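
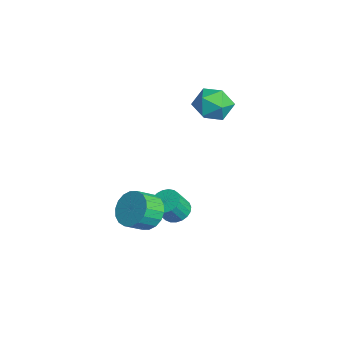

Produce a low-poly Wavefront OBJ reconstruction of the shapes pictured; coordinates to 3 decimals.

v -1.02 2.314 2.898
v -0.663 1.713 2.23
v -1.877 1.147 3.49
v -1.52 0.546 2.822
v -0.947 0.882 3.525
v -0.417 1.604 3.159
v -2.123 1.256 2.561
v -1.593 1.978 2.195
v -1.344 1.059 2.021
v -0.618 0.828 2.617
v -1.922 2.032 3.103
v -1.196 1.801 3.699
v 1.433 -1.895 -1.561
v 2.26 -1.52 -1.496
v 2.573 -2.31 -0.915
v 1.747 -2.685 -0.979
v 2.065 -1.363 -1.178
v 2.378 -2.153 -0.596
v 1.744 -1.311 -0.936
v 2.058 -2.102 -0.354
v 1.363 -1.375 -0.817
v 1.676 -2.166 -0.235
v 0.995 -1.542 -0.846
v 1.308 -2.333 -0.264
v 0.714 -1.779 -1.016
v 1.027 -2.569 -0.434
v 0.575 -2.039 -1.294
v 0.888 -2.829 -0.713
v 0.607 -2.27 -1.625
v 0.92 -3.06 -1.044
v 0.802 -2.427 -1.944
v 1.115 -3.217 -1.362
v 1.122 -2.478 -2.186
v 1.436 -3.269 -1.604
v 1.504 -2.414 -2.305
v 1.817 -3.205 -1.723
v 1.872 -2.247 -2.276
v 2.185 -3.038 -1.694
v 2.153 -2.011 -2.106
v 2.466 -2.801 -1.524
v 2.292 -1.751 -1.827
v 2.605 -2.541 -1.246
v -0.175 -0.364 -2.888
v 0.252 0.141 -2.732
v 0.563 -0.411 -1.796
v 0.135 -0.916 -1.952
v 0.014 0.224 -2.604
v 0.324 -0.328 -1.668
v -0.257 0.205 -2.525
v 0.053 -0.347 -1.589
v -0.514 0.088 -2.509
v -0.203 -0.464 -1.573
v -0.712 -0.108 -2.559
v -0.402 -0.66 -1.623
v -0.817 -0.347 -2.665
v -0.507 -0.899 -1.729
v -0.812 -0.59 -2.81
v -0.501 -1.142 -1.874
v -0.696 -0.794 -2.969
v -0.386 -1.346 -2.033
v -0.49 -0.923 -3.113
v -0.18 -1.475 -2.177
v -0.23 -0.956 -3.219
v 0.081 -1.508 -2.283
v 0.04 -0.886 -3.267
v 0.35 -1.438 -2.331
v 0.272 -0.726 -3.25
v 0.583 -1.278 -2.314
v 0.427 -0.503 -3.17
v 0.738 -1.055 -2.234
v 0.478 -0.257 -3.042
v 0.789 -0.809 -2.106
v 0.416 -0.029 -2.886
v 0.727 -0.581 -1.951
f 1 12 6
f 1 6 2
f 1 2 8
f 1 8 11
f 1 11 12
f 2 6 10
f 6 12 5
f 12 11 3
f 11 8 7
f 8 2 9
f 4 10 5
f 4 5 3
f 4 3 7
f 4 7 9
f 4 9 10
f 5 10 6
f 3 5 12
f 7 3 11
f 9 7 8
f 10 9 2
f 14 13 17
f 14 17 15
f 15 17 18
f 15 18 16
f 17 13 19
f 17 19 18
f 18 19 20
f 18 20 16
f 19 13 21
f 19 21 20
f 20 21 22
f 20 22 16
f 21 13 23
f 21 23 22
f 22 23 24
f 22 24 16
f 23 13 25
f 23 25 24
f 24 25 26
f 24 26 16
f 25 13 27
f 25 27 26
f 26 27 28
f 26 28 16
f 27 13 29
f 27 29 28
f 28 29 30
f 28 30 16
f 29 13 31
f 29 31 30
f 30 31 32
f 30 32 16
f 31 13 33
f 31 33 32
f 32 33 34
f 32 34 16
f 33 13 35
f 33 35 34
f 34 35 36
f 34 36 16
f 35 13 37
f 35 37 36
f 36 37 38
f 36 38 16
f 37 13 39
f 37 39 38
f 38 39 40
f 38 40 16
f 39 13 41
f 39 41 40
f 40 41 42
f 40 42 16
f 41 13 14
f 41 14 42
f 42 14 15
f 42 15 16
f 44 43 47
f 44 47 45
f 45 47 48
f 45 48 46
f 47 43 49
f 47 49 48
f 48 49 50
f 48 50 46
f 49 43 51
f 49 51 50
f 50 51 52
f 50 52 46
f 51 43 53
f 51 53 52
f 52 53 54
f 52 54 46
f 53 43 55
f 53 55 54
f 54 55 56
f 54 56 46
f 55 43 57
f 55 57 56
f 56 57 58
f 56 58 46
f 57 43 59
f 57 59 58
f 58 59 60
f 58 60 46
f 59 43 61
f 59 61 60
f 60 61 62
f 60 62 46
f 61 43 63
f 61 63 62
f 62 63 64
f 62 64 46
f 63 43 65
f 63 65 64
f 64 65 66
f 64 66 46
f 65 43 67
f 65 67 66
f 66 67 68
f 66 68 46
f 67 43 69
f 67 69 68
f 68 69 70
f 68 70 46
f 69 43 71
f 69 71 70
f 70 71 72
f 70 72 46
f 71 43 73
f 71 73 72
f 72 73 74
f 72 74 46
f 73 43 44
f 73 44 74
f 74 44 45
f 74 45 46



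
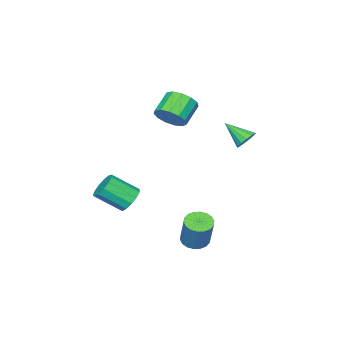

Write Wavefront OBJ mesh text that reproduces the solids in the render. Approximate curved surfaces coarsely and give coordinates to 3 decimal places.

v 1.976 -2.237 -2.656
v 2.794 -1.823 -2.866
v 3.741 -3.109 -1.713
v 2.924 -3.523 -1.504
v 2.607 -1.575 -2.437
v 3.554 -2.862 -1.284
v 2.22 -1.538 -2.077
v 3.167 -2.824 -0.924
v 1.756 -1.723 -1.901
v 2.703 -3.009 -0.748
v 1.361 -2.07 -1.965
v 2.309 -3.357 -0.812
v 1.162 -2.471 -2.249
v 2.11 -3.757 -1.096
v 1.222 -2.797 -2.662
v 2.169 -4.084 -1.509
v 1.521 -2.946 -3.073
v 2.468 -4.232 -1.92
v 1.964 -2.869 -3.352
v 2.912 -4.155 -2.199
v 2.412 -2.592 -3.41
v 3.359 -3.878 -2.257
v 2.721 -2.202 -3.229
v 3.668 -3.488 -2.076
v -0.954 -1.715 3.113
v -0.336 -1.876 3.959
v -1.668 -2.086 4.893
v -2.286 -1.925 4.047
v -0.443 -1.289 3.938
v -1.775 -1.499 4.872
v -0.712 -0.837 3.656
v -2.044 -1.047 4.589
v -1.058 -0.664 3.201
v -2.39 -0.874 4.134
v -1.371 -0.824 2.718
v -2.703 -1.034 3.651
v -1.552 -1.268 2.361
v -2.884 -1.478 3.294
v -1.542 -1.853 2.243
v -2.874 -2.063 3.176
v -1.346 -2.395 2.401
v -2.678 -2.605 3.334
v -1.026 -2.72 2.785
v -2.358 -2.93 3.718
v -0.682 -2.727 3.274
v -2.014 -2.937 4.207
v -0.425 -2.412 3.711
v -1.757 -2.622 4.645
v -2.384 2.773 2.202
v -1.668 2.968 2.311
v -2.156 1.367 3.218
v -1.891 3.154 2.619
v -2.27 3.219 2.794
v -2.685 3.143 2.782
v -3.005 2.949 2.585
v -3.128 2.699 2.267
v -3.015 2.473 1.928
v -2.701 2.342 1.677
v -2.287 2.348 1.592
v -1.904 2.489 1.701
v -1.673 2.721 1.969
v 1.625 2.304 -4.338
v 2.273 1.739 -4.308
v 2.804 2.452 -2.372
v 2.155 3.016 -2.402
v 2.436 2.048 -4.466
v 2.966 2.761 -2.53
v 2.438 2.407 -4.599
v 2.968 3.12 -2.663
v 2.279 2.745 -4.68
v 2.809 3.458 -2.744
v 1.99 2.996 -4.693
v 2.521 3.709 -2.757
v 1.629 3.11 -4.636
v 2.16 3.823 -2.7
v 1.267 3.064 -4.52
v 1.798 3.777 -2.584
v 0.976 2.868 -4.368
v 1.507 3.581 -2.432
v 0.814 2.559 -4.21
v 1.344 3.272 -2.274
v 0.812 2.2 -4.077
v 1.342 2.913 -2.141
v 0.971 1.862 -3.996
v 1.501 2.575 -2.06
v 1.259 1.611 -3.983
v 1.79 2.324 -2.047
v 1.62 1.497 -4.04
v 2.151 2.21 -2.104
v 1.982 1.543 -4.156
v 2.513 2.256 -2.22
f 2 1 5
f 2 5 3
f 3 5 6
f 3 6 4
f 5 1 7
f 5 7 6
f 6 7 8
f 6 8 4
f 7 1 9
f 7 9 8
f 8 9 10
f 8 10 4
f 9 1 11
f 9 11 10
f 10 11 12
f 10 12 4
f 11 1 13
f 11 13 12
f 12 13 14
f 12 14 4
f 13 1 15
f 13 15 14
f 14 15 16
f 14 16 4
f 15 1 17
f 15 17 16
f 16 17 18
f 16 18 4
f 17 1 19
f 17 19 18
f 18 19 20
f 18 20 4
f 19 1 21
f 19 21 20
f 20 21 22
f 20 22 4
f 21 1 23
f 21 23 22
f 22 23 24
f 22 24 4
f 23 1 2
f 23 2 24
f 24 2 3
f 24 3 4
f 26 25 29
f 26 29 27
f 27 29 30
f 27 30 28
f 29 25 31
f 29 31 30
f 30 31 32
f 30 32 28
f 31 25 33
f 31 33 32
f 32 33 34
f 32 34 28
f 33 25 35
f 33 35 34
f 34 35 36
f 34 36 28
f 35 25 37
f 35 37 36
f 36 37 38
f 36 38 28
f 37 25 39
f 37 39 38
f 38 39 40
f 38 40 28
f 39 25 41
f 39 41 40
f 40 41 42
f 40 42 28
f 41 25 43
f 41 43 42
f 42 43 44
f 42 44 28
f 43 25 45
f 43 45 44
f 44 45 46
f 44 46 28
f 45 25 47
f 45 47 46
f 46 47 48
f 46 48 28
f 47 25 26
f 47 26 48
f 48 26 27
f 48 27 28
f 50 49 52
f 50 52 51
f 52 49 53
f 52 53 51
f 53 49 54
f 53 54 51
f 54 49 55
f 54 55 51
f 55 49 56
f 55 56 51
f 56 49 57
f 56 57 51
f 57 49 58
f 57 58 51
f 58 49 59
f 58 59 51
f 59 49 60
f 59 60 51
f 60 49 61
f 60 61 51
f 61 49 50
f 61 50 51
f 63 62 66
f 63 66 64
f 64 66 67
f 64 67 65
f 66 62 68
f 66 68 67
f 67 68 69
f 67 69 65
f 68 62 70
f 68 70 69
f 69 70 71
f 69 71 65
f 70 62 72
f 70 72 71
f 71 72 73
f 71 73 65
f 72 62 74
f 72 74 73
f 73 74 75
f 73 75 65
f 74 62 76
f 74 76 75
f 75 76 77
f 75 77 65
f 76 62 78
f 76 78 77
f 77 78 79
f 77 79 65
f 78 62 80
f 78 80 79
f 79 80 81
f 79 81 65
f 80 62 82
f 80 82 81
f 81 82 83
f 81 83 65
f 82 62 84
f 82 84 83
f 83 84 85
f 83 85 65
f 84 62 86
f 84 86 85
f 85 86 87
f 85 87 65
f 86 62 88
f 86 88 87
f 87 88 89
f 87 89 65
f 88 62 90
f 88 90 89
f 89 90 91
f 89 91 65
f 90 62 63
f 90 63 91
f 91 63 64
f 91 64 65



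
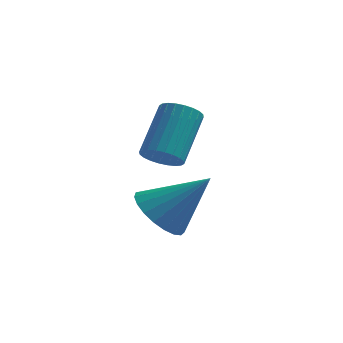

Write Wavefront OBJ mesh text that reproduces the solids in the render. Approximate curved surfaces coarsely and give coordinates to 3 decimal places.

v 2.502 0.806 0.464
v 2.897 0.411 0.777
v 3.192 1.699 2.029
v 2.798 2.094 1.716
v 3.055 0.526 0.622
v 3.351 1.813 1.874
v 3.13 0.683 0.443
v 3.425 1.97 1.695
v 3.109 0.859 0.267
v 3.404 2.146 1.519
v 2.995 1.027 0.121
v 3.291 2.314 1.373
v 2.807 1.161 0.027
v 3.102 2.449 1.279
v 2.572 1.242 -0
v 2.867 2.529 1.252
v 2.327 1.256 0.043
v 2.622 2.543 1.296
v 2.108 1.201 0.151
v 2.403 2.489 1.403
v 1.949 1.087 0.306
v 2.245 2.374 1.558
v 1.875 0.93 0.485
v 2.17 2.217 1.737
v 1.896 0.754 0.661
v 2.191 2.041 1.913
v 2.009 0.586 0.807
v 2.305 1.873 2.059
v 2.198 0.451 0.901
v 2.493 1.739 2.153
v 2.433 0.371 0.928
v 2.728 1.658 2.18
v 2.678 0.357 0.884
v 2.973 1.644 2.137
v 2.807 -1 -0.743
v 3.446 -1.346 -1.323
v 4.113 -0.78 0.563
v 3.462 -0.968 -1.403
v 3.364 -0.596 -1.368
v 3.17 -0.293 -1.225
v 2.913 -0.113 -0.999
v 2.638 -0.086 -0.729
v 2.392 -0.217 -0.461
v 2.218 -0.484 -0.242
v 2.146 -0.84 -0.109
v 2.188 -1.224 -0.086
v 2.337 -1.569 -0.177
v 2.567 -1.816 -0.365
v 2.839 -1.922 -0.619
v 3.106 -1.868 -0.895
v 3.32 -1.665 -1.144
f 2 1 5
f 2 5 3
f 3 5 6
f 3 6 4
f 5 1 7
f 5 7 6
f 6 7 8
f 6 8 4
f 7 1 9
f 7 9 8
f 8 9 10
f 8 10 4
f 9 1 11
f 9 11 10
f 10 11 12
f 10 12 4
f 11 1 13
f 11 13 12
f 12 13 14
f 12 14 4
f 13 1 15
f 13 15 14
f 14 15 16
f 14 16 4
f 15 1 17
f 15 17 16
f 16 17 18
f 16 18 4
f 17 1 19
f 17 19 18
f 18 19 20
f 18 20 4
f 19 1 21
f 19 21 20
f 20 21 22
f 20 22 4
f 21 1 23
f 21 23 22
f 22 23 24
f 22 24 4
f 23 1 25
f 23 25 24
f 24 25 26
f 24 26 4
f 25 1 27
f 25 27 26
f 26 27 28
f 26 28 4
f 27 1 29
f 27 29 28
f 28 29 30
f 28 30 4
f 29 1 31
f 29 31 30
f 30 31 32
f 30 32 4
f 31 1 33
f 31 33 32
f 32 33 34
f 32 34 4
f 33 1 2
f 33 2 34
f 34 2 3
f 34 3 4
f 36 35 38
f 36 38 37
f 38 35 39
f 38 39 37
f 39 35 40
f 39 40 37
f 40 35 41
f 40 41 37
f 41 35 42
f 41 42 37
f 42 35 43
f 42 43 37
f 43 35 44
f 43 44 37
f 44 35 45
f 44 45 37
f 45 35 46
f 45 46 37
f 46 35 47
f 46 47 37
f 47 35 48
f 47 48 37
f 48 35 49
f 48 49 37
f 49 35 50
f 49 50 37
f 50 35 51
f 50 51 37
f 51 35 36
f 51 36 37



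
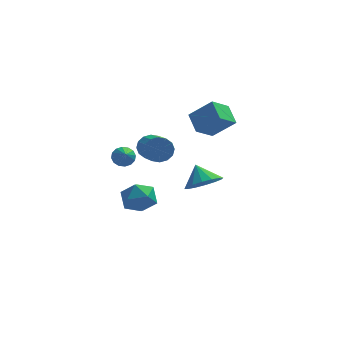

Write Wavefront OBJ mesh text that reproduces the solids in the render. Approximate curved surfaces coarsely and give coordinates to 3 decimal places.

v 0.236 1.327 -0.813
v 0.642 1.134 -1.412
v 1.091 -0.799 -0.487
v 0.684 -0.607 0.113
v 0.893 1.307 -1.172
v 1.342 -0.626 -0.247
v 0.968 1.486 -0.836
v 1.417 -0.448 0.09
v 0.846 1.622 -0.493
v 1.295 -0.312 0.432
v 0.561 1.678 -0.236
v 1.01 -0.255 0.689
v 0.189 1.641 -0.133
v 0.638 -0.293 0.792
v -0.171 1.519 -0.213
v 0.278 -0.414 0.712
v -0.422 1.346 -0.453
v 0.027 -0.587 0.472
v -0.497 1.168 -0.79
v -0.048 -0.766 0.136
v -0.375 1.032 -1.132
v 0.074 -0.902 -0.207
v -0.09 0.975 -1.389
v 0.359 -0.958 -0.464
v 0.282 1.013 -1.492
v 0.731 -0.921 -0.567
v -1.214 -0.01 -3.252
v -0.471 0.638 -3.089
v -0.169 -1.038 -3.931
v 0.574 -0.39 -3.768
v 0.139 -0.856 -2.999
v -0.507 -0.22 -2.579
v -0.133 -0.18 -4.441
v -0.779 0.456 -4.021
v 0.197 0.533 -3.824
v 0.365 0.115 -2.932
v -1.005 -0.515 -4.088
v -0.837 -0.933 -3.196
v -0.821 -3.404 1.236
v -0.295 -3.467 1.026
v -0.659 -4.276 1.904
v -0.265 -3.285 1.256
v -0.383 -3.135 1.481
v -0.619 -3.057 1.64
v -0.909 -3.072 1.691
v -1.176 -3.176 1.62
v -1.348 -3.342 1.446
v -1.378 -3.524 1.216
v -1.26 -3.674 0.991
v -1.024 -3.752 0.832
v -0.734 -3.736 0.781
v -0.467 -3.632 0.852
v 2.378 1.992 -0.056
v 1.979 2.989 0.564
v 3.175 2.766 -0.788
v 2.777 3.763 -0.168
v 3.543 1.797 1.008
v 3.145 2.794 1.628
v 4.341 2.571 0.276
v 3.942 3.568 0.896
v 2.838 -1.322 -1.75
v 3.592 -1.591 -1.184
v 2.422 -0.638 -0.87
v 3.753 -1.177 -1.43
v 3.669 -0.803 -1.762
v 3.362 -0.567 -2.09
v 2.915 -0.534 -2.327
v 2.447 -0.712 -2.41
v 2.084 -1.054 -2.315
v 1.923 -1.468 -2.069
v 2.007 -1.842 -1.738
v 2.314 -2.078 -1.41
v 2.761 -2.111 -1.173
v 3.229 -1.932 -1.09
f 2 1 5
f 2 5 3
f 3 5 6
f 3 6 4
f 5 1 7
f 5 7 6
f 6 7 8
f 6 8 4
f 7 1 9
f 7 9 8
f 8 9 10
f 8 10 4
f 9 1 11
f 9 11 10
f 10 11 12
f 10 12 4
f 11 1 13
f 11 13 12
f 12 13 14
f 12 14 4
f 13 1 15
f 13 15 14
f 14 15 16
f 14 16 4
f 15 1 17
f 15 17 16
f 16 17 18
f 16 18 4
f 17 1 19
f 17 19 18
f 18 19 20
f 18 20 4
f 19 1 21
f 19 21 20
f 20 21 22
f 20 22 4
f 21 1 23
f 21 23 22
f 22 23 24
f 22 24 4
f 23 1 25
f 23 25 24
f 24 25 26
f 24 26 4
f 25 1 2
f 25 2 26
f 26 2 3
f 26 3 4
f 27 38 32
f 27 32 28
f 27 28 34
f 27 34 37
f 27 37 38
f 28 32 36
f 32 38 31
f 38 37 29
f 37 34 33
f 34 28 35
f 30 36 31
f 30 31 29
f 30 29 33
f 30 33 35
f 30 35 36
f 31 36 32
f 29 31 38
f 33 29 37
f 35 33 34
f 36 35 28
f 40 39 42
f 40 42 41
f 42 39 43
f 42 43 41
f 43 39 44
f 43 44 41
f 44 39 45
f 44 45 41
f 45 39 46
f 45 46 41
f 46 39 47
f 46 47 41
f 47 39 48
f 47 48 41
f 48 39 49
f 48 49 41
f 49 39 50
f 49 50 41
f 50 39 51
f 50 51 41
f 51 39 52
f 51 52 41
f 52 39 40
f 52 40 41
f 54 56 53
f 57 54 53
f 53 56 55
f 55 57 53
f 54 60 56
f 58 54 57
f 58 60 54
f 56 60 55
f 59 57 55
f 55 60 59
f 59 58 57
f 60 58 59
f 62 61 64
f 62 64 63
f 64 61 65
f 64 65 63
f 65 61 66
f 65 66 63
f 66 61 67
f 66 67 63
f 67 61 68
f 67 68 63
f 68 61 69
f 68 69 63
f 69 61 70
f 69 70 63
f 70 61 71
f 70 71 63
f 71 61 72
f 71 72 63
f 72 61 73
f 72 73 63
f 73 61 74
f 73 74 63
f 74 61 62
f 74 62 63



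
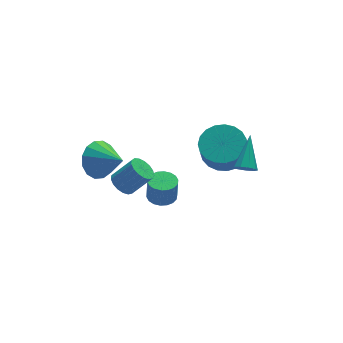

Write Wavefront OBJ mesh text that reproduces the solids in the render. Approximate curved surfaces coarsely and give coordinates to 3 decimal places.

v 2.212 -3.98 2.651
v 2.377 -3.718 2.233
v 2.968 -2.86 3.649
v 2.059 -3.595 2.336
v 1.813 -3.653 2.586
v 1.754 -3.863 2.867
v 1.909 -4.128 3.046
v 2.206 -4.323 3.041
v 2.505 -4.358 2.853
v 2.668 -4.216 2.57
v 2.617 -3.963 2.325
v -2.766 -2.824 2.612
v -2.324 -2.505 2.338
v -1.533 -2.777 3.293
v -1.974 -3.096 3.568
v -2.459 -2.307 2.506
v -1.668 -2.58 3.461
v -2.664 -2.228 2.698
v -1.873 -2.501 3.653
v -2.892 -2.286 2.871
v -2.101 -2.558 3.826
v -3.092 -2.467 2.984
v -2.3 -2.739 3.939
v -3.216 -2.729 3.012
v -2.425 -3.001 3.968
v -3.238 -3.013 2.949
v -2.446 -3.286 3.905
v -3.151 -3.254 2.809
v -2.36 -3.526 3.764
v -2.976 -3.396 2.623
v -2.185 -3.669 3.579
v -2.753 -3.407 2.435
v -1.961 -3.68 3.391
v -2.533 -3.285 2.288
v -1.741 -3.557 3.243
v -2.366 -3.057 2.215
v -1.575 -3.329 3.17
v -2.291 -2.775 2.233
v -1.499 -3.047 3.188
v -2.239 1.143 0.417
v -1.785 1.767 1.021
v -1.601 -0.043 1.163
v -2.229 1.668 1.245
v -2.676 1.429 1.247
v -3.006 1.113 1.026
v -3.131 0.805 0.643
v -3.016 0.588 0.199
v -2.694 0.52 -0.187
v -2.249 0.618 -0.41
v -1.802 0.858 -0.412
v -1.472 1.174 -0.192
v -1.347 1.482 0.192
v -1.462 1.699 0.636
v 0.042 -0.367 -1.745
v 0.536 -0.818 -1.771
v 0.572 -0.845 -0.662
v 0.078 -0.393 -0.635
v 0.684 -0.559 -1.77
v 0.719 -0.585 -0.661
v 0.703 -0.261 -1.763
v 0.739 -0.288 -0.654
v 0.592 0.015 -1.753
v 0.628 -0.011 -0.644
v 0.372 0.216 -1.741
v 0.408 0.19 -0.632
v 0.087 0.302 -1.73
v 0.123 0.275 -0.621
v -0.207 0.255 -1.722
v -0.172 0.228 -0.612
v -0.452 0.085 -1.718
v -0.416 0.058 -0.609
v -0.599 -0.175 -1.719
v -0.564 -0.201 -0.61
v -0.619 -0.472 -1.726
v -0.583 -0.499 -0.617
v -0.508 -0.749 -1.736
v -0.472 -0.775 -0.627
v -0.288 -0.95 -1.748
v -0.252 -0.976 -0.639
v -0.003 -1.035 -1.759
v 0.033 -1.062 -0.65
v 0.292 -0.988 -1.768
v 0.327 -1.015 -0.658
v 2.85 -0.727 0.632
v 3.842 -1.013 0.822
v 3.543 -1.378 1.838
v 2.55 -1.093 1.648
v 3.836 -0.601 0.969
v 3.537 -0.967 1.984
v 3.66 -0.212 1.057
v 3.36 -0.577 2.072
v 3.344 0.089 1.072
v 3.044 -0.277 2.087
v 2.942 0.248 1.01
v 2.642 -0.118 2.026
v 2.524 0.239 0.884
v 2.224 -0.127 1.899
v 2.162 0.062 0.714
v 1.863 -0.303 1.729
v 1.92 -0.25 0.53
v 1.62 -0.616 1.545
v 1.838 -0.646 0.363
v 1.539 -1.011 1.379
v 1.931 -1.055 0.243
v 1.632 -1.421 1.259
v 2.183 -1.408 0.191
v 1.884 -1.773 1.206
v 2.55 -1.643 0.214
v 2.251 -2.008 1.23
v 2.969 -1.719 0.31
v 2.67 -2.085 1.326
v 3.368 -1.625 0.462
v 3.068 -1.99 1.477
v 3.676 -1.375 0.643
v 3.377 -1.74 1.659
f 2 1 4
f 2 4 3
f 4 1 5
f 4 5 3
f 5 1 6
f 5 6 3
f 6 1 7
f 6 7 3
f 7 1 8
f 7 8 3
f 8 1 9
f 8 9 3
f 9 1 10
f 9 10 3
f 10 1 11
f 10 11 3
f 11 1 2
f 11 2 3
f 13 12 16
f 13 16 14
f 14 16 17
f 14 17 15
f 16 12 18
f 16 18 17
f 17 18 19
f 17 19 15
f 18 12 20
f 18 20 19
f 19 20 21
f 19 21 15
f 20 12 22
f 20 22 21
f 21 22 23
f 21 23 15
f 22 12 24
f 22 24 23
f 23 24 25
f 23 25 15
f 24 12 26
f 24 26 25
f 25 26 27
f 25 27 15
f 26 12 28
f 26 28 27
f 27 28 29
f 27 29 15
f 28 12 30
f 28 30 29
f 29 30 31
f 29 31 15
f 30 12 32
f 30 32 31
f 31 32 33
f 31 33 15
f 32 12 34
f 32 34 33
f 33 34 35
f 33 35 15
f 34 12 36
f 34 36 35
f 35 36 37
f 35 37 15
f 36 12 38
f 36 38 37
f 37 38 39
f 37 39 15
f 38 12 13
f 38 13 39
f 39 13 14
f 39 14 15
f 41 40 43
f 41 43 42
f 43 40 44
f 43 44 42
f 44 40 45
f 44 45 42
f 45 40 46
f 45 46 42
f 46 40 47
f 46 47 42
f 47 40 48
f 47 48 42
f 48 40 49
f 48 49 42
f 49 40 50
f 49 50 42
f 50 40 51
f 50 51 42
f 51 40 52
f 51 52 42
f 52 40 53
f 52 53 42
f 53 40 41
f 53 41 42
f 55 54 58
f 55 58 56
f 56 58 59
f 56 59 57
f 58 54 60
f 58 60 59
f 59 60 61
f 59 61 57
f 60 54 62
f 60 62 61
f 61 62 63
f 61 63 57
f 62 54 64
f 62 64 63
f 63 64 65
f 63 65 57
f 64 54 66
f 64 66 65
f 65 66 67
f 65 67 57
f 66 54 68
f 66 68 67
f 67 68 69
f 67 69 57
f 68 54 70
f 68 70 69
f 69 70 71
f 69 71 57
f 70 54 72
f 70 72 71
f 71 72 73
f 71 73 57
f 72 54 74
f 72 74 73
f 73 74 75
f 73 75 57
f 74 54 76
f 74 76 75
f 75 76 77
f 75 77 57
f 76 54 78
f 76 78 77
f 77 78 79
f 77 79 57
f 78 54 80
f 78 80 79
f 79 80 81
f 79 81 57
f 80 54 82
f 80 82 81
f 81 82 83
f 81 83 57
f 82 54 55
f 82 55 83
f 83 55 56
f 83 56 57
f 85 84 88
f 85 88 86
f 86 88 89
f 86 89 87
f 88 84 90
f 88 90 89
f 89 90 91
f 89 91 87
f 90 84 92
f 90 92 91
f 91 92 93
f 91 93 87
f 92 84 94
f 92 94 93
f 93 94 95
f 93 95 87
f 94 84 96
f 94 96 95
f 95 96 97
f 95 97 87
f 96 84 98
f 96 98 97
f 97 98 99
f 97 99 87
f 98 84 100
f 98 100 99
f 99 100 101
f 99 101 87
f 100 84 102
f 100 102 101
f 101 102 103
f 101 103 87
f 102 84 104
f 102 104 103
f 103 104 105
f 103 105 87
f 104 84 106
f 104 106 105
f 105 106 107
f 105 107 87
f 106 84 108
f 106 108 107
f 107 108 109
f 107 109 87
f 108 84 110
f 108 110 109
f 109 110 111
f 109 111 87
f 110 84 112
f 110 112 111
f 111 112 113
f 111 113 87
f 112 84 114
f 112 114 113
f 113 114 115
f 113 115 87
f 114 84 85
f 114 85 115
f 115 85 86
f 115 86 87



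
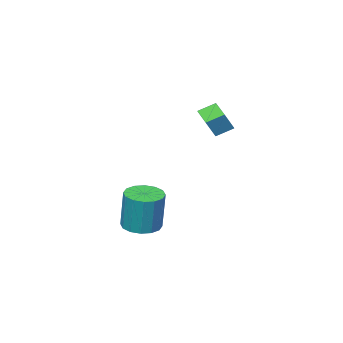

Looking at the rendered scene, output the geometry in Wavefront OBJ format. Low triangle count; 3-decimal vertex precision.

v -1.622 1.541 2.856
v -2.331 1.99 3.301
v -1.169 2.614 2.494
v -1.878 3.063 2.938
v -0.982 1.597 3.822
v -1.691 2.046 4.266
v -0.529 2.67 3.459
v -1.238 3.119 3.904
v 1.208 0.272 -3.092
v 2.104 0.568 -3.198
v 2.229 0.944 -1.095
v 1.332 0.648 -0.988
v 1.829 0.972 -3.254
v 1.954 1.348 -1.151
v 1.388 1.188 -3.266
v 1.513 1.564 -1.163
v 0.898 1.159 -3.232
v 1.023 1.535 -1.129
v 0.491 0.892 -3.16
v 0.616 1.268 -1.057
v 0.276 0.459 -3.07
v 0.401 0.835 -0.967
v 0.311 -0.024 -2.985
v 0.436 0.352 -0.882
v 0.586 -0.428 -2.929
v 0.711 -0.052 -0.826
v 1.027 -0.644 -2.917
v 1.152 -0.268 -0.814
v 1.517 -0.615 -2.951
v 1.642 -0.239 -0.848
v 1.924 -0.348 -3.023
v 2.049 0.028 -0.92
v 2.139 0.085 -3.113
v 2.264 0.461 -1.01
f 2 4 1
f 5 2 1
f 1 4 3
f 3 5 1
f 2 8 4
f 6 2 5
f 6 8 2
f 4 8 3
f 7 5 3
f 3 8 7
f 7 6 5
f 8 6 7
f 10 9 13
f 10 13 11
f 11 13 14
f 11 14 12
f 13 9 15
f 13 15 14
f 14 15 16
f 14 16 12
f 15 9 17
f 15 17 16
f 16 17 18
f 16 18 12
f 17 9 19
f 17 19 18
f 18 19 20
f 18 20 12
f 19 9 21
f 19 21 20
f 20 21 22
f 20 22 12
f 21 9 23
f 21 23 22
f 22 23 24
f 22 24 12
f 23 9 25
f 23 25 24
f 24 25 26
f 24 26 12
f 25 9 27
f 25 27 26
f 26 27 28
f 26 28 12
f 27 9 29
f 27 29 28
f 28 29 30
f 28 30 12
f 29 9 31
f 29 31 30
f 30 31 32
f 30 32 12
f 31 9 33
f 31 33 32
f 32 33 34
f 32 34 12
f 33 9 10
f 33 10 34
f 34 10 11
f 34 11 12



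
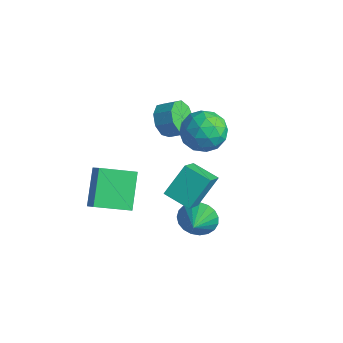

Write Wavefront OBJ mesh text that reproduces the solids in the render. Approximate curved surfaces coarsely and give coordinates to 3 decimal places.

v 2.79 -1.713 -0.087
v 2.797 -0.437 1.096
v 4.061 -1.351 -0.485
v 4.068 -0.075 0.698
v 3.592 -3.005 1.302
v 3.599 -1.729 2.485
v 4.863 -2.643 0.904
v 4.87 -1.367 2.087
v 2.636 0.023 -3.816
v 3.271 0.09 -4.586
v 3.224 -0.823 -3.404
v 3.444 0.346 -4.308
v 3.478 0.546 -3.945
v 3.366 0.656 -3.56
v 3.128 0.656 -3.219
v 2.804 0.547 -2.982
v 2.452 0.347 -2.888
v 2.131 0.091 -2.956
v 1.898 -0.176 -3.172
v 1.792 -0.41 -3.499
v 1.832 -0.568 -3.881
v 2.011 -0.625 -4.252
v 2.298 -0.569 -4.548
v 2.643 -0.411 -4.717
v 2.988 -0.178 -4.73
v 1.117 3.144 0.677
v 1.865 2.186 0.572
v -0.325 2.114 -0.192
v 0.423 1.156 -0.297
v 0.027 1.503 0.803
v 0.918 2.14 1.34
v 0.622 2.16 -0.96
v 1.513 2.797 -0.423
v 1.559 1.578 -0.44
v 1.191 1.172 0.65
v 0.349 3.128 -0.27
v -0.019 2.722 0.82
v 1.617 2.755 0.701
v -0.077 1.545 -0.321
v -0.31 1.749 0.326
v 0.13 1.186 0.264
v 1.061 2.728 1.153
v 1.501 2.165 1.091
v 0.421 1.764 1.227
v 0.039 2.135 -0.711
v 0.479 1.572 -0.773
v 1.41 3.114 0.116
v 1.85 2.551 0.054
v 1.119 2.536 -0.847
v 1.877 1.835 0.045
v 1.03 1.23 -0.466
v 1.146 1.82 -0.856
v 1.67 2.194 -0.541
v 1.661 1.596 0.685
v 0.814 0.991 0.174
v 0.581 1.195 0.821
v 1.105 1.569 1.137
v 1.481 1.239 0.09
v 0.726 3.309 0.206
v -0.121 2.704 -0.305
v 0.435 2.731 -0.757
v 0.959 3.105 -0.441
v 0.51 3.07 0.846
v -0.337 2.465 0.335
v -0.13 2.106 0.921
v 0.394 2.48 1.236
v 0.059 3.061 0.29
v -1.523 -3.225 -3.722
v -2.519 -1.97 -2.319
v -0.523 -1.698 -4.379
v -1.519 -0.443 -2.976
v -0.841 -3.397 -3.084
v -1.837 -2.142 -1.681
v 0.159 -1.87 -3.741
v -0.837 -0.615 -2.338
v -2.312 2.491 -1.498
v -1.934 2.812 -2.343
v -1.169 3.269 -1.827
v -1.548 2.949 -0.982
v -2.367 3.262 -2.101
v -1.602 3.72 -1.584
v -2.774 3.352 -1.576
v -2.009 3.809 -1.06
v -2.966 3.039 -1.015
v -2.201 3.497 -0.499
v -2.852 2.47 -0.68
v -2.087 2.927 -0.164
v -2.485 1.911 -0.728
v -1.72 2.368 -0.212
v -2.038 1.623 -1.136
v -1.273 2.08 -0.62
v -1.719 1.742 -1.714
v -0.954 2.199 -1.197
v -1.678 2.211 -2.19
v -0.913 2.669 -1.674
f 2 4 1
f 5 2 1
f 1 4 3
f 3 5 1
f 2 8 4
f 6 2 5
f 6 8 2
f 4 8 3
f 7 5 3
f 3 8 7
f 7 6 5
f 8 6 7
f 10 9 12
f 10 12 11
f 12 9 13
f 12 13 11
f 13 9 14
f 13 14 11
f 14 9 15
f 14 15 11
f 15 9 16
f 15 16 11
f 16 9 17
f 16 17 11
f 17 9 18
f 17 18 11
f 18 9 19
f 18 19 11
f 19 9 20
f 19 20 11
f 20 9 21
f 20 21 11
f 21 9 22
f 21 22 11
f 22 9 23
f 22 23 11
f 23 9 24
f 23 24 11
f 24 9 25
f 24 25 11
f 25 9 10
f 25 10 11
f 26 63 42
f 63 37 66
f 42 66 31
f 63 66 42
f 26 42 38
f 42 31 43
f 38 43 27
f 42 43 38
f 26 38 47
f 38 27 48
f 47 48 33
f 38 48 47
f 26 47 59
f 47 33 62
f 59 62 36
f 47 62 59
f 26 59 63
f 59 36 67
f 63 67 37
f 59 67 63
f 27 43 54
f 43 31 57
f 54 57 35
f 43 57 54
f 31 66 44
f 66 37 65
f 44 65 30
f 66 65 44
f 37 67 64
f 67 36 60
f 64 60 28
f 67 60 64
f 36 62 61
f 62 33 49
f 61 49 32
f 62 49 61
f 33 48 53
f 48 27 50
f 53 50 34
f 48 50 53
f 29 55 41
f 55 35 56
f 41 56 30
f 55 56 41
f 29 41 39
f 41 30 40
f 39 40 28
f 41 40 39
f 29 39 46
f 39 28 45
f 46 45 32
f 39 45 46
f 29 46 51
f 46 32 52
f 51 52 34
f 46 52 51
f 29 51 55
f 51 34 58
f 55 58 35
f 51 58 55
f 30 56 44
f 56 35 57
f 44 57 31
f 56 57 44
f 28 40 64
f 40 30 65
f 64 65 37
f 40 65 64
f 32 45 61
f 45 28 60
f 61 60 36
f 45 60 61
f 34 52 53
f 52 32 49
f 53 49 33
f 52 49 53
f 35 58 54
f 58 34 50
f 54 50 27
f 58 50 54
f 69 71 68
f 72 69 68
f 68 71 70
f 70 72 68
f 69 75 71
f 73 69 72
f 73 75 69
f 71 75 70
f 74 72 70
f 70 75 74
f 74 73 72
f 75 73 74
f 77 76 80
f 77 80 78
f 78 80 81
f 78 81 79
f 80 76 82
f 80 82 81
f 81 82 83
f 81 83 79
f 82 76 84
f 82 84 83
f 83 84 85
f 83 85 79
f 84 76 86
f 84 86 85
f 85 86 87
f 85 87 79
f 86 76 88
f 86 88 87
f 87 88 89
f 87 89 79
f 88 76 90
f 88 90 89
f 89 90 91
f 89 91 79
f 90 76 92
f 90 92 91
f 91 92 93
f 91 93 79
f 92 76 94
f 92 94 93
f 93 94 95
f 93 95 79
f 94 76 77
f 94 77 95
f 95 77 78
f 95 78 79



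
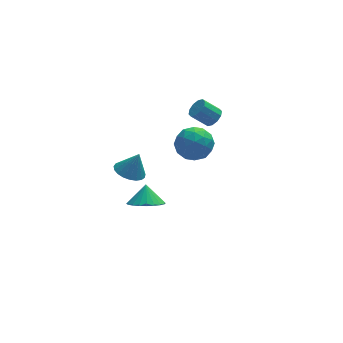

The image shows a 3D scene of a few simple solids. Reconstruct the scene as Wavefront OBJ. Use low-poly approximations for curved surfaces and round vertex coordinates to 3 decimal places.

v 2.552 3.81 1.371
v 3.027 3.786 1.885
v 2.062 3.965 2.783
v 1.588 3.99 2.269
v 2.986 4.198 1.76
v 2.022 4.377 2.658
v 2.78 4.462 1.486
v 1.816 4.641 2.384
v 2.487 4.477 1.168
v 1.523 4.656 2.066
v 2.219 4.238 0.928
v 1.255 4.417 1.826
v 2.078 3.835 0.857
v 1.113 4.014 1.755
v 2.118 3.423 0.982
v 1.154 3.602 1.88
v 2.324 3.159 1.256
v 1.36 3.338 2.154
v 2.617 3.144 1.574
v 1.653 3.323 2.472
v 2.885 3.383 1.814
v 1.921 3.562 2.712
v 0.078 3.264 -0.165
v 0.793 3.589 -1.125
v 1.687 2.531 0.785
v 2.402 2.856 -0.175
v 1.896 3.73 0.546
v 0.902 4.183 -0.041
v 1.578 1.937 -0.299
v 0.584 2.39 -0.886
v 1.72 2.769 -1.208
v 1.917 3.877 -0.686
v 0.563 2.243 0.346
v 0.76 3.351 0.868
v 0.294 3.491 -0.728
v 2.186 2.629 0.388
v 1.889 3.143 0.812
v 2.309 3.334 0.248
v 0.358 3.84 -0.091
v 0.779 4.031 -0.656
v 1.427 4.114 0.327
v 1.701 2.089 0.316
v 2.122 2.28 -0.249
v 0.171 2.786 -0.588
v 0.591 2.977 -1.152
v 1.053 2.006 -0.667
v 1.26 3.2 -1.341
v 2.205 2.769 -0.783
v 1.721 2.229 -0.856
v 1.136 2.495 -1.201
v 1.375 3.852 -1.035
v 2.321 3.421 -0.476
v 2.024 3.934 -0.052
v 1.439 4.201 -0.397
v 1.92 3.369 -1.083
v 0.159 2.699 0.136
v 1.105 2.268 0.695
v 1.041 1.919 0.057
v 0.456 2.186 -0.288
v 0.275 3.351 0.443
v 1.22 2.92 1.001
v 1.344 3.625 0.861
v 0.759 3.891 0.516
v 0.56 2.751 0.743
v -2.889 1.386 -0.482
v -2.229 2.033 -0.776
v -2.311 1.434 0.922
v -2.533 2.27 -0.66
v -2.898 2.355 -0.512
v -3.262 2.273 -0.359
v -3.562 2.037 -0.228
v -3.745 1.688 -0.14
v -3.78 1.287 -0.112
v -3.661 0.903 -0.148
v -3.409 0.603 -0.242
v -3.067 0.438 -0.377
v -2.694 0.437 -0.53
v -2.354 0.6 -0.676
v -2.108 0.899 -0.787
v -1.996 1.282 -0.846
v -2.039 1.683 -0.843
v -2.969 -3.88 1.392
v -2.042 -4.357 1.586
v -2.831 -3.2 2.408
v -1.921 -4.036 1.355
v -1.959 -3.692 1.13
v -2.151 -3.376 0.944
v -2.467 -3.136 0.827
v -2.86 -3.01 0.796
v -3.269 -3.016 0.855
v -3.633 -3.154 0.997
v -3.895 -3.402 1.198
v -4.016 -3.723 1.429
v -3.978 -4.068 1.654
v -3.787 -4.384 1.84
v -3.47 -4.623 1.957
v -3.078 -4.749 1.988
v -2.668 -4.743 1.929
v -2.305 -4.605 1.787
f 2 1 5
f 2 5 3
f 3 5 6
f 3 6 4
f 5 1 7
f 5 7 6
f 6 7 8
f 6 8 4
f 7 1 9
f 7 9 8
f 8 9 10
f 8 10 4
f 9 1 11
f 9 11 10
f 10 11 12
f 10 12 4
f 11 1 13
f 11 13 12
f 12 13 14
f 12 14 4
f 13 1 15
f 13 15 14
f 14 15 16
f 14 16 4
f 15 1 17
f 15 17 16
f 16 17 18
f 16 18 4
f 17 1 19
f 17 19 18
f 18 19 20
f 18 20 4
f 19 1 21
f 19 21 20
f 20 21 22
f 20 22 4
f 21 1 2
f 21 2 22
f 22 2 3
f 22 3 4
f 23 60 39
f 60 34 63
f 39 63 28
f 60 63 39
f 23 39 35
f 39 28 40
f 35 40 24
f 39 40 35
f 23 35 44
f 35 24 45
f 44 45 30
f 35 45 44
f 23 44 56
f 44 30 59
f 56 59 33
f 44 59 56
f 23 56 60
f 56 33 64
f 60 64 34
f 56 64 60
f 24 40 51
f 40 28 54
f 51 54 32
f 40 54 51
f 28 63 41
f 63 34 62
f 41 62 27
f 63 62 41
f 34 64 61
f 64 33 57
f 61 57 25
f 64 57 61
f 33 59 58
f 59 30 46
f 58 46 29
f 59 46 58
f 30 45 50
f 45 24 47
f 50 47 31
f 45 47 50
f 26 52 38
f 52 32 53
f 38 53 27
f 52 53 38
f 26 38 36
f 38 27 37
f 36 37 25
f 38 37 36
f 26 36 43
f 36 25 42
f 43 42 29
f 36 42 43
f 26 43 48
f 43 29 49
f 48 49 31
f 43 49 48
f 26 48 52
f 48 31 55
f 52 55 32
f 48 55 52
f 27 53 41
f 53 32 54
f 41 54 28
f 53 54 41
f 25 37 61
f 37 27 62
f 61 62 34
f 37 62 61
f 29 42 58
f 42 25 57
f 58 57 33
f 42 57 58
f 31 49 50
f 49 29 46
f 50 46 30
f 49 46 50
f 32 55 51
f 55 31 47
f 51 47 24
f 55 47 51
f 66 65 68
f 66 68 67
f 68 65 69
f 68 69 67
f 69 65 70
f 69 70 67
f 70 65 71
f 70 71 67
f 71 65 72
f 71 72 67
f 72 65 73
f 72 73 67
f 73 65 74
f 73 74 67
f 74 65 75
f 74 75 67
f 75 65 76
f 75 76 67
f 76 65 77
f 76 77 67
f 77 65 78
f 77 78 67
f 78 65 79
f 78 79 67
f 79 65 80
f 79 80 67
f 80 65 81
f 80 81 67
f 81 65 66
f 81 66 67
f 83 82 85
f 83 85 84
f 85 82 86
f 85 86 84
f 86 82 87
f 86 87 84
f 87 82 88
f 87 88 84
f 88 82 89
f 88 89 84
f 89 82 90
f 89 90 84
f 90 82 91
f 90 91 84
f 91 82 92
f 91 92 84
f 92 82 93
f 92 93 84
f 93 82 94
f 93 94 84
f 94 82 95
f 94 95 84
f 95 82 96
f 95 96 84
f 96 82 97
f 96 97 84
f 97 82 98
f 97 98 84
f 98 82 99
f 98 99 84
f 99 82 83
f 99 83 84



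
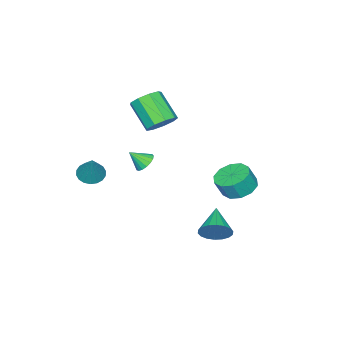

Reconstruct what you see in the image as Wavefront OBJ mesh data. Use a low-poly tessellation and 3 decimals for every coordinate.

v 1.528 -3.494 -0.092
v 2.254 -3.75 -0.31
v 2.252 -2.826 1.532
v 2.244 -3.42 -0.442
v 2.092 -3.104 -0.504
v 1.829 -2.865 -0.485
v 1.506 -2.751 -0.388
v 1.187 -2.783 -0.232
v 0.936 -2.957 -0.049
v 0.802 -3.237 0.126
v 0.812 -3.568 0.257
v 0.964 -3.884 0.319
v 1.227 -4.123 0.3
v 1.55 -4.237 0.203
v 1.869 -4.204 0.047
v 2.12 -4.03 -0.136
v -0.881 -1.702 0.133
v -0.279 -1.416 -0
v -0.379 -2.378 0.947
v -0.404 -1.228 0.234
v -0.639 -1.148 0.445
v -0.929 -1.196 0.584
v -1.208 -1.359 0.621
v -1.412 -1.601 0.545
v -1.495 -1.867 0.376
v -1.436 -2.094 0.151
v -1.251 -2.232 -0.078
v -0.981 -2.249 -0.259
v -0.687 -2.14 -0.35
v -0.439 -1.931 -0.33
v -0.291 -1.67 -0.204
v -2.96 -2.058 1.982
v -2.554 -1.523 2.682
v -3.014 -2.948 4.038
v -3.42 -3.482 3.338
v -3.197 -1.37 2.624
v -3.657 -2.795 3.98
v -3.729 -1.539 2.266
v -4.189 -2.964 3.622
v -3.902 -1.951 1.775
v -4.362 -3.376 3.131
v -3.633 -2.412 1.381
v -4.093 -3.837 2.737
v -3.05 -2.708 1.268
v -3.51 -4.133 2.624
v -2.425 -2.699 1.489
v -2.885 -4.124 2.845
v -2.05 -2.39 1.941
v -2.51 -3.815 3.297
v -2.101 -1.926 2.412
v -2.561 -3.351 3.768
v 0.589 3.857 -2.395
v 1.077 3.75 -1.611
v -0.809 2.963 -1.645
v 0.881 4.11 -1.549
v 0.627 4.418 -1.655
v 0.365 4.616 -1.907
v 0.147 4.663 -2.256
v 0.017 4.551 -2.632
v 0 4.301 -2.962
v 0.1 3.963 -3.179
v 0.296 3.604 -3.241
v 0.551 3.295 -3.135
v 0.812 3.097 -2.883
v 1.03 3.05 -2.534
v 1.16 3.162 -2.157
v 1.177 3.412 -1.828
v -2.648 3.231 -0.909
v -1.666 3.258 -1.28
v -1.25 2.975 -0.201
v -2.232 2.949 0.169
v -1.816 3.852 -1.067
v -1.4 3.57 0.012
v -2.283 4.209 -0.794
v -1.868 3.927 0.285
v -2.89 4.193 -0.565
v -2.475 3.911 0.514
v -3.404 3.809 -0.467
v -2.989 3.527 0.612
v -3.63 3.205 -0.539
v -3.214 2.922 0.54
v -3.48 2.61 -0.752
v -3.064 2.328 0.327
v -3.012 2.253 -1.025
v -2.597 1.971 0.054
v -2.405 2.269 -1.254
v -1.99 1.987 -0.175
v -1.891 2.653 -1.352
v -1.476 2.371 -0.273
f 2 1 4
f 2 4 3
f 4 1 5
f 4 5 3
f 5 1 6
f 5 6 3
f 6 1 7
f 6 7 3
f 7 1 8
f 7 8 3
f 8 1 9
f 8 9 3
f 9 1 10
f 9 10 3
f 10 1 11
f 10 11 3
f 11 1 12
f 11 12 3
f 12 1 13
f 12 13 3
f 13 1 14
f 13 14 3
f 14 1 15
f 14 15 3
f 15 1 16
f 15 16 3
f 16 1 2
f 16 2 3
f 18 17 20
f 18 20 19
f 20 17 21
f 20 21 19
f 21 17 22
f 21 22 19
f 22 17 23
f 22 23 19
f 23 17 24
f 23 24 19
f 24 17 25
f 24 25 19
f 25 17 26
f 25 26 19
f 26 17 27
f 26 27 19
f 27 17 28
f 27 28 19
f 28 17 29
f 28 29 19
f 29 17 30
f 29 30 19
f 30 17 31
f 30 31 19
f 31 17 18
f 31 18 19
f 33 32 36
f 33 36 34
f 34 36 37
f 34 37 35
f 36 32 38
f 36 38 37
f 37 38 39
f 37 39 35
f 38 32 40
f 38 40 39
f 39 40 41
f 39 41 35
f 40 32 42
f 40 42 41
f 41 42 43
f 41 43 35
f 42 32 44
f 42 44 43
f 43 44 45
f 43 45 35
f 44 32 46
f 44 46 45
f 45 46 47
f 45 47 35
f 46 32 48
f 46 48 47
f 47 48 49
f 47 49 35
f 48 32 50
f 48 50 49
f 49 50 51
f 49 51 35
f 50 32 33
f 50 33 51
f 51 33 34
f 51 34 35
f 53 52 55
f 53 55 54
f 55 52 56
f 55 56 54
f 56 52 57
f 56 57 54
f 57 52 58
f 57 58 54
f 58 52 59
f 58 59 54
f 59 52 60
f 59 60 54
f 60 52 61
f 60 61 54
f 61 52 62
f 61 62 54
f 62 52 63
f 62 63 54
f 63 52 64
f 63 64 54
f 64 52 65
f 64 65 54
f 65 52 66
f 65 66 54
f 66 52 67
f 66 67 54
f 67 52 53
f 67 53 54
f 69 68 72
f 69 72 70
f 70 72 73
f 70 73 71
f 72 68 74
f 72 74 73
f 73 74 75
f 73 75 71
f 74 68 76
f 74 76 75
f 75 76 77
f 75 77 71
f 76 68 78
f 76 78 77
f 77 78 79
f 77 79 71
f 78 68 80
f 78 80 79
f 79 80 81
f 79 81 71
f 80 68 82
f 80 82 81
f 81 82 83
f 81 83 71
f 82 68 84
f 82 84 83
f 83 84 85
f 83 85 71
f 84 68 86
f 84 86 85
f 85 86 87
f 85 87 71
f 86 68 88
f 86 88 87
f 87 88 89
f 87 89 71
f 88 68 69
f 88 69 89
f 89 69 70
f 89 70 71



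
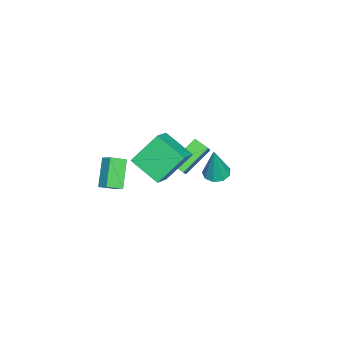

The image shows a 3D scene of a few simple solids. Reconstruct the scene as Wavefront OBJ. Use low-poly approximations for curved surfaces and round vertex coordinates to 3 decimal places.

v 1.076 0.556 -0.914
v 0.49 -1.062 -0.063
v 0.233 1.692 0.665
v -0.353 0.074 1.516
v 2.253 0.486 -0.236
v 1.667 -1.132 0.615
v 1.41 1.622 1.343
v 0.824 0.004 2.194
v 2.728 -2.247 1.406
v 3.083 -1.684 1.867
v 2.2 -1.575 0.991
v 2.555 -1.012 1.452
v 3.965 -2.028 0.188
v 4.32 -1.465 0.649
v 3.437 -1.356 -0.227
v 3.792 -0.793 0.234
v 0.398 2.996 -0.264
v 0.976 2.573 -0.409
v 0.902 2.984 1.784
v 1.105 3.055 -0.438
v 0.903 3.509 -0.386
v 0.465 3.722 -0.277
v -0.004 3.596 -0.162
v -0.285 3.189 -0.095
v -0.246 2.691 -0.108
v 0.094 2.336 -0.193
v 0.577 2.289 -0.312
v -4.022 1.331 -2.508
v -4.243 0.543 -2.134
v -2.829 1.568 -1.307
v -3.05 0.78 -0.932
v -2.67 0.4 -3.668
v -2.891 -0.388 -3.293
v -1.477 0.637 -2.466
v -1.698 -0.151 -2.092
f 2 4 1
f 5 2 1
f 1 4 3
f 3 5 1
f 2 8 4
f 6 2 5
f 6 8 2
f 4 8 3
f 7 5 3
f 3 8 7
f 7 6 5
f 8 6 7
f 10 12 9
f 13 10 9
f 9 12 11
f 11 13 9
f 10 16 12
f 14 10 13
f 14 16 10
f 12 16 11
f 15 13 11
f 11 16 15
f 15 14 13
f 16 14 15
f 18 17 20
f 18 20 19
f 20 17 21
f 20 21 19
f 21 17 22
f 21 22 19
f 22 17 23
f 22 23 19
f 23 17 24
f 23 24 19
f 24 17 25
f 24 25 19
f 25 17 26
f 25 26 19
f 26 17 27
f 26 27 19
f 27 17 18
f 27 18 19
f 29 31 28
f 32 29 28
f 28 31 30
f 30 32 28
f 29 35 31
f 33 29 32
f 33 35 29
f 31 35 30
f 34 32 30
f 30 35 34
f 34 33 32
f 35 33 34



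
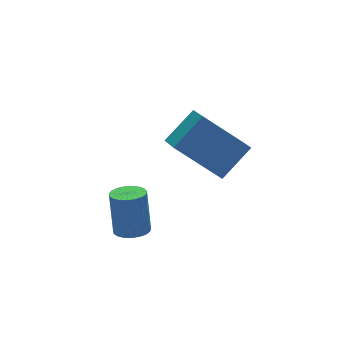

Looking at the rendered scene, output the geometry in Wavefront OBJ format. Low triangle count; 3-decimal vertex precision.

v 0.281 0.459 -0.976
v -0.002 -0.677 -0.365
v -0.973 1.507 0.39
v -1.257 0.371 1.001
v 1.497 0.669 -0.021
v 1.213 -0.467 0.59
v 0.242 1.717 1.345
v -0.041 0.581 1.956
v -3.425 -0.752 -1.499
v -3.035 -0.3 -1.664
v -2.924 0.164 -0.126
v -3.315 -0.288 0.039
v -3.263 -0.183 -1.683
v -3.152 0.282 -0.145
v -3.52 -0.164 -1.67
v -3.409 0.301 -0.132
v -3.761 -0.247 -1.627
v -3.65 0.218 -0.09
v -3.943 -0.417 -1.563
v -3.832 0.047 -0.025
v -4.036 -0.645 -1.487
v -3.925 -0.181 0.05
v -4.023 -0.892 -1.413
v -3.913 -0.428 0.124
v -3.907 -1.115 -1.355
v -3.797 -0.65 0.183
v -3.708 -1.275 -1.321
v -3.597 -0.81 0.217
v -3.46 -1.344 -1.317
v -3.349 -0.88 0.22
v -3.206 -1.311 -1.346
v -3.095 -0.847 0.192
v -2.99 -1.182 -1.4
v -2.879 -0.718 0.137
v -2.849 -0.978 -1.472
v -2.738 -0.514 0.065
v -2.808 -0.735 -1.548
v -2.697 -0.271 -0.011
v -2.873 -0.496 -1.616
v -2.763 -0.031 -0.079
f 2 4 1
f 5 2 1
f 1 4 3
f 3 5 1
f 2 8 4
f 6 2 5
f 6 8 2
f 4 8 3
f 7 5 3
f 3 8 7
f 7 6 5
f 8 6 7
f 10 9 13
f 10 13 11
f 11 13 14
f 11 14 12
f 13 9 15
f 13 15 14
f 14 15 16
f 14 16 12
f 15 9 17
f 15 17 16
f 16 17 18
f 16 18 12
f 17 9 19
f 17 19 18
f 18 19 20
f 18 20 12
f 19 9 21
f 19 21 20
f 20 21 22
f 20 22 12
f 21 9 23
f 21 23 22
f 22 23 24
f 22 24 12
f 23 9 25
f 23 25 24
f 24 25 26
f 24 26 12
f 25 9 27
f 25 27 26
f 26 27 28
f 26 28 12
f 27 9 29
f 27 29 28
f 28 29 30
f 28 30 12
f 29 9 31
f 29 31 30
f 30 31 32
f 30 32 12
f 31 9 33
f 31 33 32
f 32 33 34
f 32 34 12
f 33 9 35
f 33 35 34
f 34 35 36
f 34 36 12
f 35 9 37
f 35 37 36
f 36 37 38
f 36 38 12
f 37 9 39
f 37 39 38
f 38 39 40
f 38 40 12
f 39 9 10
f 39 10 40
f 40 10 11
f 40 11 12



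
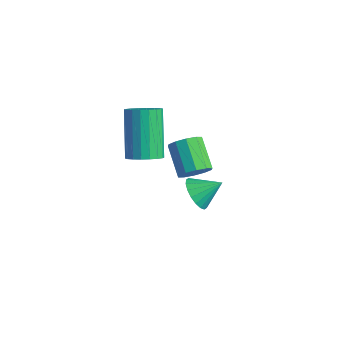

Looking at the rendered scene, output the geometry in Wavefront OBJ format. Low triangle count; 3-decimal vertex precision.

v 2.493 1.633 -0.261
v 2.84 2.038 -0.058
v 1.933 2.491 0.585
v 1.587 2.087 0.381
v 2.691 2.16 -0.353
v 1.785 2.613 0.29
v 2.467 2.081 -0.613
v 1.561 2.534 0.029
v 2.253 1.831 -0.739
v 1.347 2.284 -0.096
v 2.131 1.506 -0.682
v 1.224 1.959 -0.04
v 2.147 1.229 -0.465
v 1.24 1.682 0.178
v 2.295 1.107 -0.17
v 1.389 1.56 0.473
v 2.519 1.186 0.091
v 1.613 1.639 0.733
v 2.733 1.436 0.216
v 1.827 1.889 0.859
v 2.856 1.761 0.16
v 1.949 2.214 0.802
v 0.598 1.273 -0.63
v 1.13 1.334 -0.317
v 0.233 2.168 1.043
v -0.298 2.107 0.73
v 1.119 1.566 -0.466
v 0.223 2.4 0.894
v 1.006 1.74 -0.648
v 0.109 2.574 0.712
v 0.811 1.821 -0.826
v -0.085 2.655 0.534
v 0.575 1.794 -0.965
v -0.322 2.628 0.395
v 0.343 1.663 -1.038
v -0.554 2.498 0.322
v 0.161 1.456 -1.03
v -0.735 2.29 0.33
v 0.067 1.212 -0.943
v -0.83 2.046 0.417
v 0.077 0.98 -0.794
v -0.819 1.814 0.566
v 0.191 0.806 -0.612
v -0.706 1.64 0.748
v 0.385 0.725 -0.434
v -0.511 1.559 0.926
v 0.622 0.752 -0.295
v -0.275 1.586 1.065
v 0.854 0.882 -0.222
v -0.043 1.717 1.138
v 1.035 1.09 -0.23
v 0.139 1.924 1.13
v 1.08 3.15 -3.7
v 1.333 3.397 -4.257
v 1.62 3.81 -3.16
v 1.093 3.561 -4.216
v 0.85 3.643 -4.073
v 0.652 3.628 -3.857
v 0.539 3.518 -3.609
v 0.533 3.335 -3.379
v 0.635 3.115 -3.213
v 0.826 2.903 -3.143
v 1.066 2.739 -3.184
v 1.309 2.656 -3.326
v 1.507 2.672 -3.543
v 1.62 2.782 -3.791
v 1.626 2.965 -4.021
v 1.524 3.184 -4.187
f 2 1 5
f 2 5 3
f 3 5 6
f 3 6 4
f 5 1 7
f 5 7 6
f 6 7 8
f 6 8 4
f 7 1 9
f 7 9 8
f 8 9 10
f 8 10 4
f 9 1 11
f 9 11 10
f 10 11 12
f 10 12 4
f 11 1 13
f 11 13 12
f 12 13 14
f 12 14 4
f 13 1 15
f 13 15 14
f 14 15 16
f 14 16 4
f 15 1 17
f 15 17 16
f 16 17 18
f 16 18 4
f 17 1 19
f 17 19 18
f 18 19 20
f 18 20 4
f 19 1 21
f 19 21 20
f 20 21 22
f 20 22 4
f 21 1 2
f 21 2 22
f 22 2 3
f 22 3 4
f 24 23 27
f 24 27 25
f 25 27 28
f 25 28 26
f 27 23 29
f 27 29 28
f 28 29 30
f 28 30 26
f 29 23 31
f 29 31 30
f 30 31 32
f 30 32 26
f 31 23 33
f 31 33 32
f 32 33 34
f 32 34 26
f 33 23 35
f 33 35 34
f 34 35 36
f 34 36 26
f 35 23 37
f 35 37 36
f 36 37 38
f 36 38 26
f 37 23 39
f 37 39 38
f 38 39 40
f 38 40 26
f 39 23 41
f 39 41 40
f 40 41 42
f 40 42 26
f 41 23 43
f 41 43 42
f 42 43 44
f 42 44 26
f 43 23 45
f 43 45 44
f 44 45 46
f 44 46 26
f 45 23 47
f 45 47 46
f 46 47 48
f 46 48 26
f 47 23 49
f 47 49 48
f 48 49 50
f 48 50 26
f 49 23 51
f 49 51 50
f 50 51 52
f 50 52 26
f 51 23 24
f 51 24 52
f 52 24 25
f 52 25 26
f 54 53 56
f 54 56 55
f 56 53 57
f 56 57 55
f 57 53 58
f 57 58 55
f 58 53 59
f 58 59 55
f 59 53 60
f 59 60 55
f 60 53 61
f 60 61 55
f 61 53 62
f 61 62 55
f 62 53 63
f 62 63 55
f 63 53 64
f 63 64 55
f 64 53 65
f 64 65 55
f 65 53 66
f 65 66 55
f 66 53 67
f 66 67 55
f 67 53 68
f 67 68 55
f 68 53 54
f 68 54 55



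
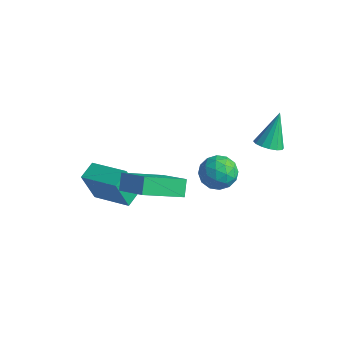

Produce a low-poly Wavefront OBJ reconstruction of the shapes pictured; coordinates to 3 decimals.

v 0.949 -4.879 2.379
v 0.613 -4.315 3.024
v -0.705 -4.506 1.192
v -1.041 -3.943 1.837
v 1.981 -3.217 1.463
v 1.645 -2.654 2.108
v 0.327 -2.845 0.276
v -0.009 -2.281 0.921
v -0.469 1.783 -1.867
v 0.38 2.156 -2.239
v 0.34 0.504 -1.301
v 1.189 0.877 -1.673
v 0.742 1.326 -0.9
v 0.242 2.116 -1.25
v 0.478 0.544 -2.29
v -0.022 1.334 -2.64
v 0.965 1.39 -2.5
v 1.128 1.874 -1.641
v -0.408 0.786 -1.899
v -0.245 1.27 -1.04
v -0.116 2.082 -2.103
v 0.836 0.578 -1.437
v 0.573 0.842 -0.983
v 1.072 1.061 -1.202
v -0.197 2.059 -1.522
v 0.302 2.278 -1.74
v 0.515 1.79 -0.953
v 0.418 0.382 -1.8
v 0.917 0.601 -2.018
v -0.352 1.599 -2.338
v 0.147 1.818 -2.557
v 0.205 0.87 -2.587
v 0.727 1.851 -2.475
v 1.203 1.099 -2.142
v 0.785 0.903 -2.504
v 0.491 1.368 -2.71
v 0.823 2.135 -1.97
v 1.299 1.383 -1.637
v 1.036 1.647 -1.183
v 0.742 2.112 -1.389
v 1.167 1.685 -2.123
v -0.579 1.277 -1.903
v -0.103 0.525 -1.57
v -0.022 0.548 -2.151
v -0.316 1.013 -2.357
v -0.483 1.561 -1.398
v -0.007 0.809 -1.065
v 0.229 1.292 -0.83
v -0.065 1.757 -1.036
v -0.447 0.975 -1.417
v 2.845 1.776 1.798
v 3.44 2.14 1.618
v 2.695 2.784 3.342
v 3.16 2.332 1.466
v 2.795 2.375 1.402
v 2.444 2.258 1.444
v 2.2 2.011 1.581
v 2.129 1.702 1.777
v 2.251 1.412 1.978
v 2.531 1.22 2.13
v 2.896 1.177 2.194
v 3.247 1.294 2.152
v 3.49 1.541 2.015
v 3.561 1.85 1.819
v -3.515 -3.069 -2.66
v -3.925 -3.493 -0.959
v -3.668 -2.102 -2.456
v -4.078 -2.526 -0.755
v -1.582 -2.874 -2.145
v -1.992 -3.298 -0.444
v -1.735 -1.907 -1.941
v -2.145 -2.331 -0.24
f 2 4 1
f 5 2 1
f 1 4 3
f 3 5 1
f 2 8 4
f 6 2 5
f 6 8 2
f 4 8 3
f 7 5 3
f 3 8 7
f 7 6 5
f 8 6 7
f 9 46 25
f 46 20 49
f 25 49 14
f 46 49 25
f 9 25 21
f 25 14 26
f 21 26 10
f 25 26 21
f 9 21 30
f 21 10 31
f 30 31 16
f 21 31 30
f 9 30 42
f 30 16 45
f 42 45 19
f 30 45 42
f 9 42 46
f 42 19 50
f 46 50 20
f 42 50 46
f 10 26 37
f 26 14 40
f 37 40 18
f 26 40 37
f 14 49 27
f 49 20 48
f 27 48 13
f 49 48 27
f 20 50 47
f 50 19 43
f 47 43 11
f 50 43 47
f 19 45 44
f 45 16 32
f 44 32 15
f 45 32 44
f 16 31 36
f 31 10 33
f 36 33 17
f 31 33 36
f 12 38 24
f 38 18 39
f 24 39 13
f 38 39 24
f 12 24 22
f 24 13 23
f 22 23 11
f 24 23 22
f 12 22 29
f 22 11 28
f 29 28 15
f 22 28 29
f 12 29 34
f 29 15 35
f 34 35 17
f 29 35 34
f 12 34 38
f 34 17 41
f 38 41 18
f 34 41 38
f 13 39 27
f 39 18 40
f 27 40 14
f 39 40 27
f 11 23 47
f 23 13 48
f 47 48 20
f 23 48 47
f 15 28 44
f 28 11 43
f 44 43 19
f 28 43 44
f 17 35 36
f 35 15 32
f 36 32 16
f 35 32 36
f 18 41 37
f 41 17 33
f 37 33 10
f 41 33 37
f 52 51 54
f 52 54 53
f 54 51 55
f 54 55 53
f 55 51 56
f 55 56 53
f 56 51 57
f 56 57 53
f 57 51 58
f 57 58 53
f 58 51 59
f 58 59 53
f 59 51 60
f 59 60 53
f 60 51 61
f 60 61 53
f 61 51 62
f 61 62 53
f 62 51 63
f 62 63 53
f 63 51 64
f 63 64 53
f 64 51 52
f 64 52 53
f 66 68 65
f 69 66 65
f 65 68 67
f 67 69 65
f 66 72 68
f 70 66 69
f 70 72 66
f 68 72 67
f 71 69 67
f 67 72 71
f 71 70 69
f 72 70 71



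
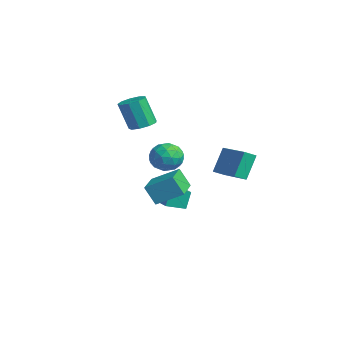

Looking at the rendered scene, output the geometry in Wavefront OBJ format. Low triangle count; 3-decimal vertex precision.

v -1.735 -0.242 0.206
v -1.12 -0.514 1.094
v -3.02 -1.386 0.746
v -2.405 -1.658 1.634
v -2.858 -0.642 1.559
v -2.063 0.065 1.226
v -2.077 -1.965 0.614
v -1.282 -1.258 0.281
v -1.331 -1.579 1.347
v -1.814 -0.761 1.931
v -2.326 -1.139 -0.091
v -2.809 -0.321 0.493
v -1.315 -0.278 0.603
v -2.825 -1.622 1.237
v -3.091 -1.025 1.193
v -2.73 -1.185 1.716
v -1.869 0.063 0.68
v -1.507 -0.097 1.202
v -2.529 -0.172 1.475
v -2.633 -1.803 0.638
v -2.271 -1.963 1.16
v -1.41 -0.715 0.124
v -1.049 -0.875 0.647
v -1.611 -1.728 0.365
v -1.077 -1.063 1.274
v -1.833 -1.736 1.591
v -1.64 -1.916 0.991
v -1.173 -1.5 0.795
v -1.361 -0.583 1.617
v -2.116 -1.255 1.934
v -2.382 -0.658 1.89
v -1.915 -0.242 1.694
v -1.485 -1.208 1.765
v -2.024 -0.645 -0.094
v -2.779 -1.317 0.223
v -2.225 -1.658 0.146
v -1.758 -1.242 -0.05
v -2.307 -0.164 0.249
v -3.063 -0.837 0.566
v -2.967 -0.4 1.045
v -2.5 0.016 0.849
v -2.655 -0.692 0.075
v 2.016 -2.977 -0.15
v 1.531 -3.44 1.022
v 2.802 -1.619 0.711
v 2.316 -2.081 1.883
v 3.804 -4.179 0.117
v 3.318 -4.641 1.289
v 4.589 -2.82 0.978
v 4.104 -3.283 2.15
v 1.667 0.291 1
v 1.215 1.126 2.564
v 1.578 1.079 0.554
v 1.125 1.914 2.118
v 3.615 0.706 1.342
v 3.162 1.541 2.906
v 3.525 1.494 0.896
v 3.073 2.329 2.46
v -3.711 -1.732 3.043
v -2.866 -1.675 3.28
v -3.363 -2.17 5.174
v -4.209 -2.228 4.937
v -3.136 -1.141 3.349
v -3.633 -1.637 5.243
v -3.675 -0.884 3.274
v -4.173 -1.38 5.168
v -4.231 -1.024 3.092
v -4.729 -1.519 4.986
v -4.544 -1.495 2.886
v -5.042 -1.991 4.78
v -4.467 -2.077 2.754
v -4.965 -2.573 4.648
v -4.037 -2.498 2.757
v -4.534 -2.994 4.651
v -3.454 -2.56 2.894
v -3.952 -3.056 4.788
v -2.991 -2.235 3.101
v -3.489 -2.731 4.995
v -3.261 -1.172 -3.105
v -3.462 -0.759 -1.9
v -3.085 0.056 -3.496
v -3.287 0.468 -2.29
v -1.333 -1.328 -2.73
v -1.535 -0.916 -1.524
v -1.158 -0.101 -3.12
v -1.359 0.312 -1.915
f 1 38 17
f 38 12 41
f 17 41 6
f 38 41 17
f 1 17 13
f 17 6 18
f 13 18 2
f 17 18 13
f 1 13 22
f 13 2 23
f 22 23 8
f 13 23 22
f 1 22 34
f 22 8 37
f 34 37 11
f 22 37 34
f 1 34 38
f 34 11 42
f 38 42 12
f 34 42 38
f 2 18 29
f 18 6 32
f 29 32 10
f 18 32 29
f 6 41 19
f 41 12 40
f 19 40 5
f 41 40 19
f 12 42 39
f 42 11 35
f 39 35 3
f 42 35 39
f 11 37 36
f 37 8 24
f 36 24 7
f 37 24 36
f 8 23 28
f 23 2 25
f 28 25 9
f 23 25 28
f 4 30 16
f 30 10 31
f 16 31 5
f 30 31 16
f 4 16 14
f 16 5 15
f 14 15 3
f 16 15 14
f 4 14 21
f 14 3 20
f 21 20 7
f 14 20 21
f 4 21 26
f 21 7 27
f 26 27 9
f 21 27 26
f 4 26 30
f 26 9 33
f 30 33 10
f 26 33 30
f 5 31 19
f 31 10 32
f 19 32 6
f 31 32 19
f 3 15 39
f 15 5 40
f 39 40 12
f 15 40 39
f 7 20 36
f 20 3 35
f 36 35 11
f 20 35 36
f 9 27 28
f 27 7 24
f 28 24 8
f 27 24 28
f 10 33 29
f 33 9 25
f 29 25 2
f 33 25 29
f 44 46 43
f 47 44 43
f 43 46 45
f 45 47 43
f 44 50 46
f 48 44 47
f 48 50 44
f 46 50 45
f 49 47 45
f 45 50 49
f 49 48 47
f 50 48 49
f 52 54 51
f 55 52 51
f 51 54 53
f 53 55 51
f 52 58 54
f 56 52 55
f 56 58 52
f 54 58 53
f 57 55 53
f 53 58 57
f 57 56 55
f 58 56 57
f 60 59 63
f 60 63 61
f 61 63 64
f 61 64 62
f 63 59 65
f 63 65 64
f 64 65 66
f 64 66 62
f 65 59 67
f 65 67 66
f 66 67 68
f 66 68 62
f 67 59 69
f 67 69 68
f 68 69 70
f 68 70 62
f 69 59 71
f 69 71 70
f 70 71 72
f 70 72 62
f 71 59 73
f 71 73 72
f 72 73 74
f 72 74 62
f 73 59 75
f 73 75 74
f 74 75 76
f 74 76 62
f 75 59 77
f 75 77 76
f 76 77 78
f 76 78 62
f 77 59 60
f 77 60 78
f 78 60 61
f 78 61 62
f 80 82 79
f 83 80 79
f 79 82 81
f 81 83 79
f 80 86 82
f 84 80 83
f 84 86 80
f 82 86 81
f 85 83 81
f 81 86 85
f 85 84 83
f 86 84 85



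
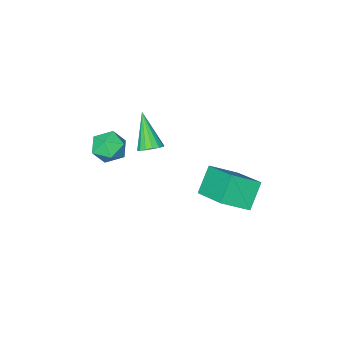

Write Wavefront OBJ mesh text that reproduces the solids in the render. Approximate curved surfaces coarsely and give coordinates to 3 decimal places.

v -2.089 -2.463 0.54
v -1.622 -1.886 0.081
v -0.898 -3.094 0.959
v -0.431 -2.517 0.5
v -0.865 -2.26 1.213
v -1.601 -1.87 0.954
v -0.919 -3.11 0.086
v -1.655 -2.72 -0.173
v -0.899 -2.285 -0.199
v -0.866 -1.76 0.497
v -1.654 -3.22 0.543
v -1.621 -2.695 1.239
v -3.921 0.936 0.308
v -3.639 2.839 1.175
v -5.062 1.427 -0.4
v -4.78 3.33 0.467
v -3.08 1.31 -0.787
v -2.798 3.213 0.08
v -4.221 1.801 -1.495
v -3.939 3.704 -0.628
v -2.507 -1.221 0.667
v -2.143 -1.622 0.459
v -2.833 -2.299 2.173
v -1.972 -1.441 0.626
v -1.944 -1.201 0.804
v -2.067 -0.966 0.945
v -2.308 -0.8 1.012
v -2.602 -0.747 0.986
v -2.871 -0.82 0.875
v -3.042 -1.002 0.708
v -3.07 -1.242 0.53
v -2.948 -1.477 0.389
v -2.707 -1.643 0.322
v -2.412 -1.696 0.348
f 1 12 6
f 1 6 2
f 1 2 8
f 1 8 11
f 1 11 12
f 2 6 10
f 6 12 5
f 12 11 3
f 11 8 7
f 8 2 9
f 4 10 5
f 4 5 3
f 4 3 7
f 4 7 9
f 4 9 10
f 5 10 6
f 3 5 12
f 7 3 11
f 9 7 8
f 10 9 2
f 14 16 13
f 17 14 13
f 13 16 15
f 15 17 13
f 14 20 16
f 18 14 17
f 18 20 14
f 16 20 15
f 19 17 15
f 15 20 19
f 19 18 17
f 20 18 19
f 22 21 24
f 22 24 23
f 24 21 25
f 24 25 23
f 25 21 26
f 25 26 23
f 26 21 27
f 26 27 23
f 27 21 28
f 27 28 23
f 28 21 29
f 28 29 23
f 29 21 30
f 29 30 23
f 30 21 31
f 30 31 23
f 31 21 32
f 31 32 23
f 32 21 33
f 32 33 23
f 33 21 34
f 33 34 23
f 34 21 22
f 34 22 23



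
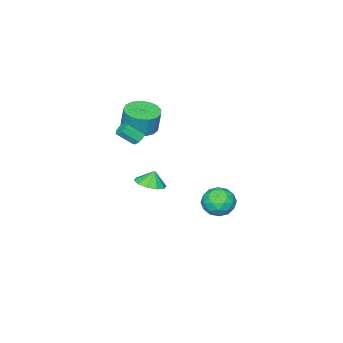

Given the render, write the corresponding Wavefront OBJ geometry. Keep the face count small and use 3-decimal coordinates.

v 0.413 -1.149 2.809
v 0.716 -1.321 2.436
v 1.389 -2.004 3.299
v 1.087 -1.831 3.671
v 0.846 -1.026 2.568
v 1.519 -1.709 3.431
v 0.774 -0.788 2.813
v 1.447 -1.471 3.676
v 0.533 -0.719 3.056
v 1.206 -1.402 3.919
v 0.236 -0.851 3.183
v 0.909 -1.534 4.046
v 0.022 -1.122 3.135
v 0.695 -1.805 3.998
v -0.009 -1.406 2.934
v 0.665 -2.089 3.797
v 0.158 -1.569 2.675
v 0.831 -2.252 3.538
v 0.444 -1.536 2.478
v 1.117 -2.219 3.341
v -0.857 4.849 -1.11
v 0.132 4.529 -0.888
v -1.432 3.251 -0.852
v -0.443 2.931 -0.63
v -0.956 3.576 0.04
v -0.6 4.564 -0.119
v -0.7 3.216 -1.621
v -0.344 4.204 -1.78
v 0.228 3.52 -1.204
v 0.07 3.742 -0.178
v -1.37 4.038 -1.562
v -1.528 4.26 -0.536
v -0.312 4.83 -1.022
v -0.988 2.95 -0.718
v -1.289 3.33 -0.324
v -0.708 3.142 -0.194
v -0.742 4.85 -0.57
v -0.161 4.662 -0.439
v -0.8 4.101 0.106
v -1.139 3.118 -1.301
v -0.558 2.93 -1.17
v -0.592 4.638 -1.546
v -0.011 4.45 -1.416
v -0.5 3.679 -1.846
v 0.326 4.048 -1.077
v -0.012 3.109 -0.926
v -0.163 3.276 -1.508
v 0.046 3.857 -1.601
v 0.233 4.179 -0.474
v -0.105 3.239 -0.322
v -0.406 3.619 0.072
v -0.197 4.199 -0.022
v 0.29 3.586 -0.659
v -1.195 4.541 -1.418
v -1.533 3.601 -1.266
v -1.103 3.581 -1.718
v -0.894 4.161 -1.812
v -1.288 4.671 -0.814
v -1.626 3.732 -0.663
v -1.346 3.923 -0.139
v -1.137 4.504 -0.232
v -1.59 4.194 -1.081
v -3.474 -3.786 -3.905
v -2.616 -3.292 -3.659
v -3.806 -3.694 -2.935
v -3.041 -2.865 -3.844
v -3.631 -2.789 -4.053
v -4.161 -3.094 -4.205
v -4.429 -3.663 -4.243
v -4.332 -4.279 -4.152
v -3.908 -4.707 -3.966
v -3.318 -4.783 -3.758
v -2.788 -4.478 -3.606
v -2.52 -3.909 -3.568
v -1.057 -2.409 2.653
v -0.332 -3.225 2.79
v -0.299 -2.948 4.264
v -1.023 -2.131 4.127
v -0.031 -2.802 2.704
v 0.003 -2.525 4.178
v 0.036 -2.289 2.606
v 0.069 -2.012 4.079
v -0.148 -1.804 2.518
v -0.114 -1.526 3.992
v -0.54 -1.457 2.462
v -0.506 -1.179 3.936
v -1.05 -1.328 2.449
v -1.017 -1.05 3.923
v -1.562 -1.447 2.484
v -1.529 -1.169 3.957
v -1.958 -1.786 2.556
v -1.925 -1.508 4.03
v -2.148 -2.268 2.651
v -2.114 -1.99 4.125
v -2.087 -2.782 2.747
v -2.054 -2.504 4.221
v -1.791 -3.211 2.821
v -1.757 -2.933 4.295
v -1.326 -3.456 2.856
v -1.293 -3.178 4.33
v -0.8 -3.461 2.845
v -0.766 -3.183 4.319
f 2 1 5
f 2 5 3
f 3 5 6
f 3 6 4
f 5 1 7
f 5 7 6
f 6 7 8
f 6 8 4
f 7 1 9
f 7 9 8
f 8 9 10
f 8 10 4
f 9 1 11
f 9 11 10
f 10 11 12
f 10 12 4
f 11 1 13
f 11 13 12
f 12 13 14
f 12 14 4
f 13 1 15
f 13 15 14
f 14 15 16
f 14 16 4
f 15 1 17
f 15 17 16
f 16 17 18
f 16 18 4
f 17 1 19
f 17 19 18
f 18 19 20
f 18 20 4
f 19 1 2
f 19 2 20
f 20 2 3
f 20 3 4
f 21 58 37
f 58 32 61
f 37 61 26
f 58 61 37
f 21 37 33
f 37 26 38
f 33 38 22
f 37 38 33
f 21 33 42
f 33 22 43
f 42 43 28
f 33 43 42
f 21 42 54
f 42 28 57
f 54 57 31
f 42 57 54
f 21 54 58
f 54 31 62
f 58 62 32
f 54 62 58
f 22 38 49
f 38 26 52
f 49 52 30
f 38 52 49
f 26 61 39
f 61 32 60
f 39 60 25
f 61 60 39
f 32 62 59
f 62 31 55
f 59 55 23
f 62 55 59
f 31 57 56
f 57 28 44
f 56 44 27
f 57 44 56
f 28 43 48
f 43 22 45
f 48 45 29
f 43 45 48
f 24 50 36
f 50 30 51
f 36 51 25
f 50 51 36
f 24 36 34
f 36 25 35
f 34 35 23
f 36 35 34
f 24 34 41
f 34 23 40
f 41 40 27
f 34 40 41
f 24 41 46
f 41 27 47
f 46 47 29
f 41 47 46
f 24 46 50
f 46 29 53
f 50 53 30
f 46 53 50
f 25 51 39
f 51 30 52
f 39 52 26
f 51 52 39
f 23 35 59
f 35 25 60
f 59 60 32
f 35 60 59
f 27 40 56
f 40 23 55
f 56 55 31
f 40 55 56
f 29 47 48
f 47 27 44
f 48 44 28
f 47 44 48
f 30 53 49
f 53 29 45
f 49 45 22
f 53 45 49
f 64 63 66
f 64 66 65
f 66 63 67
f 66 67 65
f 67 63 68
f 67 68 65
f 68 63 69
f 68 69 65
f 69 63 70
f 69 70 65
f 70 63 71
f 70 71 65
f 71 63 72
f 71 72 65
f 72 63 73
f 72 73 65
f 73 63 74
f 73 74 65
f 74 63 64
f 74 64 65
f 76 75 79
f 76 79 77
f 77 79 80
f 77 80 78
f 79 75 81
f 79 81 80
f 80 81 82
f 80 82 78
f 81 75 83
f 81 83 82
f 82 83 84
f 82 84 78
f 83 75 85
f 83 85 84
f 84 85 86
f 84 86 78
f 85 75 87
f 85 87 86
f 86 87 88
f 86 88 78
f 87 75 89
f 87 89 88
f 88 89 90
f 88 90 78
f 89 75 91
f 89 91 90
f 90 91 92
f 90 92 78
f 91 75 93
f 91 93 92
f 92 93 94
f 92 94 78
f 93 75 95
f 93 95 94
f 94 95 96
f 94 96 78
f 95 75 97
f 95 97 96
f 96 97 98
f 96 98 78
f 97 75 99
f 97 99 98
f 98 99 100
f 98 100 78
f 99 75 101
f 99 101 100
f 100 101 102
f 100 102 78
f 101 75 76
f 101 76 102
f 102 76 77
f 102 77 78



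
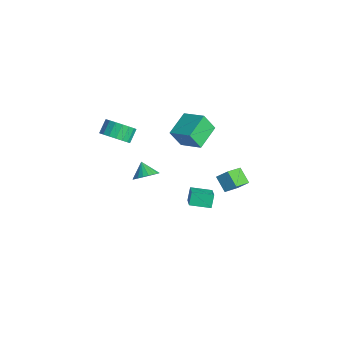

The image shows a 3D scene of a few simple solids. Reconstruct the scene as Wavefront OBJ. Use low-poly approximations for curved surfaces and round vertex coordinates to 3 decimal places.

v -3.623 -3.031 1.961
v -3.213 -3.546 2.687
v -3.667 -2.924 3.385
v -4.077 -2.409 2.659
v -2.915 -3.238 2.606
v -3.368 -2.616 3.304
v -2.757 -2.889 2.397
v -3.211 -2.267 3.095
v -2.771 -2.569 2.102
v -3.225 -1.946 2.8
v -2.953 -2.339 1.779
v -3.407 -1.717 2.477
v -3.269 -2.247 1.492
v -3.722 -1.624 2.19
v -3.654 -2.31 1.298
v -4.108 -1.688 1.996
v -4.033 -2.516 1.235
v -4.487 -1.894 1.933
v -4.332 -2.824 1.316
v -4.785 -2.202 2.014
v -4.489 -3.173 1.525
v -4.943 -2.551 2.223
v -4.475 -3.494 1.82
v -4.929 -2.871 2.518
v -4.293 -3.723 2.143
v -4.747 -3.101 2.841
v -3.978 -3.816 2.43
v -4.431 -3.193 3.128
v -3.592 -3.752 2.624
v -4.046 -3.13 3.322
v 3.855 1.327 1.988
v 4.42 0.226 2.576
v 2.963 1.217 2.639
v 3.528 0.116 3.227
v 4.232 1.844 2.593
v 4.797 0.743 3.181
v 3.34 1.734 3.244
v 3.905 0.633 3.832
v -1.835 -1.82 -0.677
v -1.36 -2.238 -0.14
v -2.605 -1.78 0.037
v -1.277 -1.91 -0.069
v -1.291 -1.567 -0.103
v -1.399 -1.268 -0.236
v -1.582 -1.064 -0.446
v -1.81 -0.99 -0.695
v -2.041 -1.061 -0.941
v -2.237 -1.262 -1.141
v -2.364 -1.56 -1.261
v -2.399 -1.903 -1.28
v -2.336 -2.231 -1.195
v -2.187 -2.489 -1.02
v -1.977 -2.63 -0.785
v -1.743 -2.632 -0.532
v -1.524 -2.493 -0.304
v -1.722 0.397 1.568
v -1.948 -0.234 2.763
v -2.658 1.77 2.116
v -2.884 1.139 3.311
v -0.396 1.061 2.169
v -0.622 0.43 3.364
v -1.332 2.434 2.717
v -1.558 1.803 3.912
v 1.246 -0.404 0.413
v 2.279 -0.796 1.058
v 1.825 0.736 0.179
v 2.858 0.344 0.824
v 1.602 -0.744 -0.364
v 2.635 -1.136 0.281
v 2.181 0.396 -0.598
v 3.214 0.004 0.047
f 2 1 5
f 2 5 3
f 3 5 6
f 3 6 4
f 5 1 7
f 5 7 6
f 6 7 8
f 6 8 4
f 7 1 9
f 7 9 8
f 8 9 10
f 8 10 4
f 9 1 11
f 9 11 10
f 10 11 12
f 10 12 4
f 11 1 13
f 11 13 12
f 12 13 14
f 12 14 4
f 13 1 15
f 13 15 14
f 14 15 16
f 14 16 4
f 15 1 17
f 15 17 16
f 16 17 18
f 16 18 4
f 17 1 19
f 17 19 18
f 18 19 20
f 18 20 4
f 19 1 21
f 19 21 20
f 20 21 22
f 20 22 4
f 21 1 23
f 21 23 22
f 22 23 24
f 22 24 4
f 23 1 25
f 23 25 24
f 24 25 26
f 24 26 4
f 25 1 27
f 25 27 26
f 26 27 28
f 26 28 4
f 27 1 29
f 27 29 28
f 28 29 30
f 28 30 4
f 29 1 2
f 29 2 30
f 30 2 3
f 30 3 4
f 32 34 31
f 35 32 31
f 31 34 33
f 33 35 31
f 32 38 34
f 36 32 35
f 36 38 32
f 34 38 33
f 37 35 33
f 33 38 37
f 37 36 35
f 38 36 37
f 40 39 42
f 40 42 41
f 42 39 43
f 42 43 41
f 43 39 44
f 43 44 41
f 44 39 45
f 44 45 41
f 45 39 46
f 45 46 41
f 46 39 47
f 46 47 41
f 47 39 48
f 47 48 41
f 48 39 49
f 48 49 41
f 49 39 50
f 49 50 41
f 50 39 51
f 50 51 41
f 51 39 52
f 51 52 41
f 52 39 53
f 52 53 41
f 53 39 54
f 53 54 41
f 54 39 55
f 54 55 41
f 55 39 40
f 55 40 41
f 57 59 56
f 60 57 56
f 56 59 58
f 58 60 56
f 57 63 59
f 61 57 60
f 61 63 57
f 59 63 58
f 62 60 58
f 58 63 62
f 62 61 60
f 63 61 62
f 65 67 64
f 68 65 64
f 64 67 66
f 66 68 64
f 65 71 67
f 69 65 68
f 69 71 65
f 67 71 66
f 70 68 66
f 66 71 70
f 70 69 68
f 71 69 70

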